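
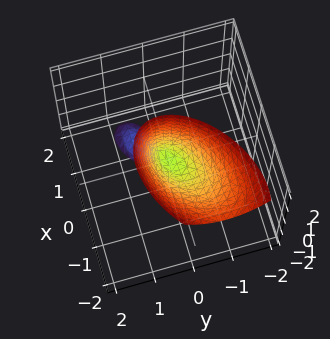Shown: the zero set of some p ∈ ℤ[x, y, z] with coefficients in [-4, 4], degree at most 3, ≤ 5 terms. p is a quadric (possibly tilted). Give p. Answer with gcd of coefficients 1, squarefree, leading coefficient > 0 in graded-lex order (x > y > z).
2*x^2 - 2*x*y + 2*x*z + 3*y^2 - z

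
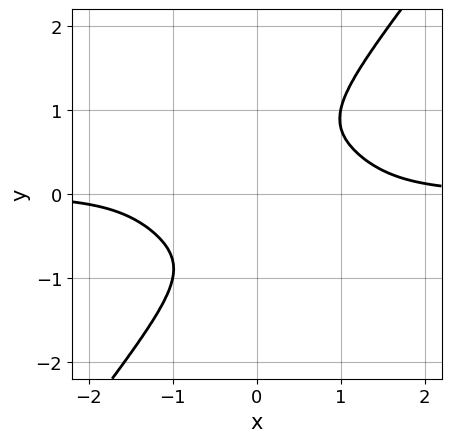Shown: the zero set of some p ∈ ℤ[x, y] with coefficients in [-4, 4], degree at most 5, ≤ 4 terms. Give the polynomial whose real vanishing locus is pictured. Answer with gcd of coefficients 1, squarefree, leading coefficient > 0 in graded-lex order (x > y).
First, the degree is 4 — the shape is more complex than any degree-3 curve.
Then, observable constraints: no y-intercept at any integer in the box; the curve avoids every integer x-axis point in the box.
Finally, assembling these constraints gives the stated polynomial.

x^3*y + 2*x*y^3 - 2*y^4 - 1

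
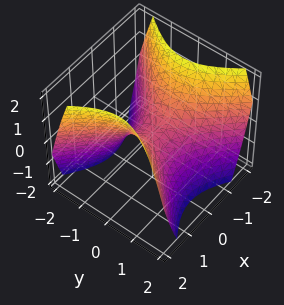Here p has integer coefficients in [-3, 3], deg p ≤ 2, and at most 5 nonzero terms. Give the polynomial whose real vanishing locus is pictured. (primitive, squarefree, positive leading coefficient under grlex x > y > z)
x^2 - y^2 - z

1. deg p = 2.
2. Symmetries: the x ↦ −x reflection is a symmetry, so x appears only in even powers; the y ↦ −y reflection is a symmetry, so y appears only in even powers.
3. Checking where it meets the axes: one z-axis crossing is at z = 0; one y-axis crossing is at y = 0; one x-axis crossing is at x = 0.
4. Assembling these constraints gives the stated polynomial.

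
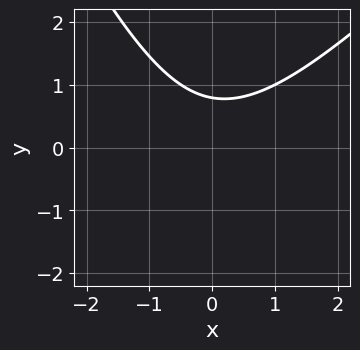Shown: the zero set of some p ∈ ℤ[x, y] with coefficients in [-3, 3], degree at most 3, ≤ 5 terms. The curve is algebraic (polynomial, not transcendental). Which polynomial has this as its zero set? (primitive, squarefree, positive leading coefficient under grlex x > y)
2*x^2 - x*y - y^2 - 3*y + 3

The degree is 2 — a generic line meets the curve in up to 2 points.
Reading off the gridlines: the curve avoids every integer x-axis point in the box.
Matching integer coefficients to the picture gives p.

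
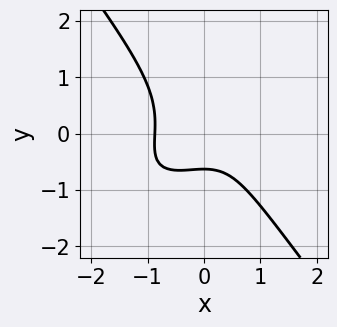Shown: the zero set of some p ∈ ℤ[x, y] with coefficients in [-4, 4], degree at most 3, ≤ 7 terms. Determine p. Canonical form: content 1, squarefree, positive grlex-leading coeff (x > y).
First, the degree is 3 — no degree-2 curve has this shape.
Finally, putting this together gives p.

3*x^3 - 3*x^2*y + 3*y^3 + 2*y + 2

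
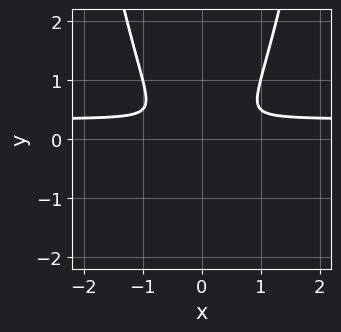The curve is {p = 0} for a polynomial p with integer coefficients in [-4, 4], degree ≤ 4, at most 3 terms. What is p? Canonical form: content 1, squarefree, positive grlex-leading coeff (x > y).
3*x^2*y - x^2 - 2*y^2

1. The degree is 3 — the shape is more complex than any degree-2 curve.
2. Symmetries: mirror symmetry x ↦ −x ⇒ only even powers of x.
3. Solving for integer coefficients yields p as stated.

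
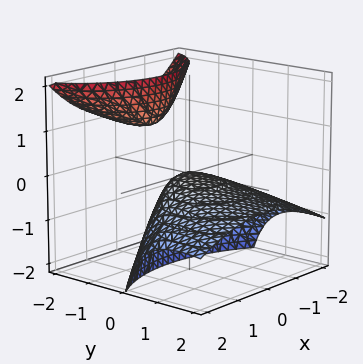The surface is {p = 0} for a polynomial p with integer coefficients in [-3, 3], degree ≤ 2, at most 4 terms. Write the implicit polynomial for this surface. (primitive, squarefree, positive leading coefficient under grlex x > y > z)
First, I count 2 distinct pieces. Treating them together as one polynomial.
Next, the degree is 2 — the shape is more complex than any degree-1 surface.
Then, checking where it meets the axes: it meets the x-axis at x = 0 (among the integer gridlines); it meets the y-axis at y = 0 (among the integer gridlines); it meets the z-axis at z = 0 (among the integer gridlines).
Finally, matching integer coefficients to the picture gives p.

x^2 + y^2 + 3*y*z + 2*z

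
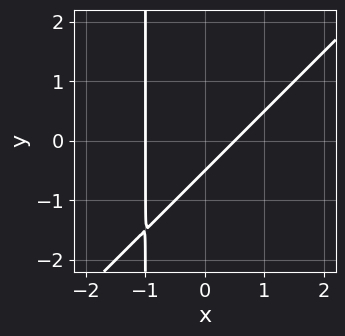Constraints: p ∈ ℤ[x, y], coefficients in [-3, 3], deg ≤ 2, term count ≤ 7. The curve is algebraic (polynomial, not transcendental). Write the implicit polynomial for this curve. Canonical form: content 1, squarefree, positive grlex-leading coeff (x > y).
2*x^2 - 2*x*y + x - 2*y - 1

1. deg p = 2. The shape is more complex than any degree-1 curve.
2. Observable constraints: it meets the x-axis at x = -1 (among the integer gridlines).
3. Putting this together gives p.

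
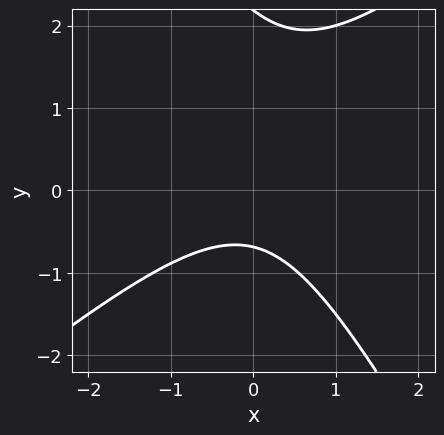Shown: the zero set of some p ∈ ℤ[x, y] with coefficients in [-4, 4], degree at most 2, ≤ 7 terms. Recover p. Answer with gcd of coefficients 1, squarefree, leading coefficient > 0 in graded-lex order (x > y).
deg p = 2. No degree-1 curve has this shape.
From the axis intercepts and sections: it misses every integer gridline on the x-axis.
Fitting integer coefficients to these (and the overall shape) gives p.

3*x^2 - 2*x*y - 2*y^2 + 3*y + 3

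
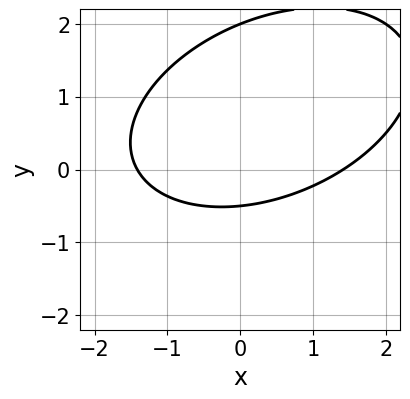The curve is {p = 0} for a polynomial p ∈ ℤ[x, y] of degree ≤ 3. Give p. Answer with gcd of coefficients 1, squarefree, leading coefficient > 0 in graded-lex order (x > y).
x^2 - x*y + 2*y^2 - 3*y - 2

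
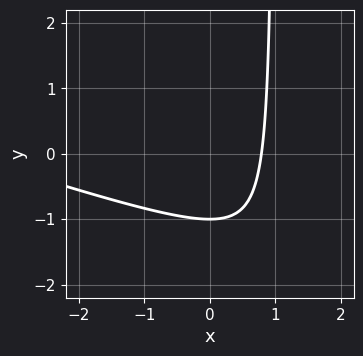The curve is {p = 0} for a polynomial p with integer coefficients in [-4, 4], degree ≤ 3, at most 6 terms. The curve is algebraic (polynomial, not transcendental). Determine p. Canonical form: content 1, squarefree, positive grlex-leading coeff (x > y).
x^2 + 3*x*y + 3*x - 3*y - 3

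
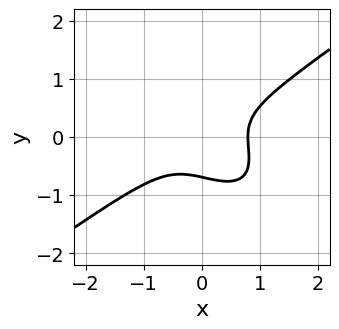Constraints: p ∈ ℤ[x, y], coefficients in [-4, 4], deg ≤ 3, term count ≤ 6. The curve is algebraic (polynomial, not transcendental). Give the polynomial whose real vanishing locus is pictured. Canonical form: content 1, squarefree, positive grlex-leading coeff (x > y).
(a) The degree is 3 — a generic line meets the curve in up to 3 points.
(b) Solving for integer coefficients yields p as stated.

2*x^3 - 2*x*y^2 - 3*y^3 - 1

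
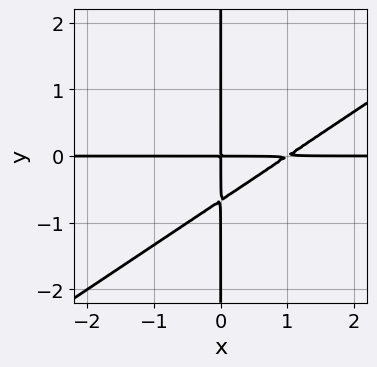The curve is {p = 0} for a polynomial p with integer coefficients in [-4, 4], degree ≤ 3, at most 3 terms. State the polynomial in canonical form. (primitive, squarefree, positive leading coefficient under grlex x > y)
2*x^2*y - 3*x*y^2 - 2*x*y

First, deg p = 3. No degree-2 curve has this shape.
Then, from the axis intercepts and sections: the visible y-axis segment lies entirely on the curve; the visible x-axis segment lies entirely on the curve.
Finally, matching integer coefficients to the picture gives p.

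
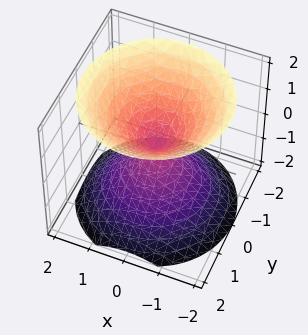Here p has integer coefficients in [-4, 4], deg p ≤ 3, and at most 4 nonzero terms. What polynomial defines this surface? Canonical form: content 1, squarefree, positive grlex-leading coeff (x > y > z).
x^2 + y^2 - z^2

First, the picture has 2 separate pieces. They look like related sheets of one shape, so recover p as a whole.
Then, the degree is 2 — two nappes meeting at a single point; a quadric.
Then, symmetries: the z ↦ −z reflection is a symmetry, so z appears only in even powers; rotational symmetry about the z-axis ⇒ p depends on x, y only through x² + y².
Then, from the axis intercepts and sections: one z-axis crossing is at z = 0; a circular section at z = -1 has radius exactly 1; it meets the x-axis at x = 0 (among the integer gridlines).
Finally, together with the visible shape, these determine p as stated.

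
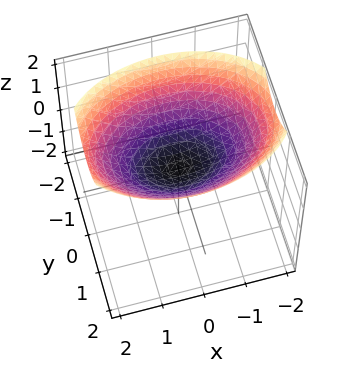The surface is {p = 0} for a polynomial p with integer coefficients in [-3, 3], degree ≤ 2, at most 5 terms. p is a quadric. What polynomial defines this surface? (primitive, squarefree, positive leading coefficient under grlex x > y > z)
x^2 + 2*y^2 - 3*z

(a) The degree is 2 — a paraboloid; a quadric.
(b) Symmetries: mirror symmetry x ↦ −x ⇒ only even powers of x; mirror symmetry y ↦ −y ⇒ only even powers of y.
(c) From the axis intercepts and sections: one z-axis crossing is at z = 0; it crosses the y-axis at the gridline y = 0.
(d) These observations pin down the coefficients.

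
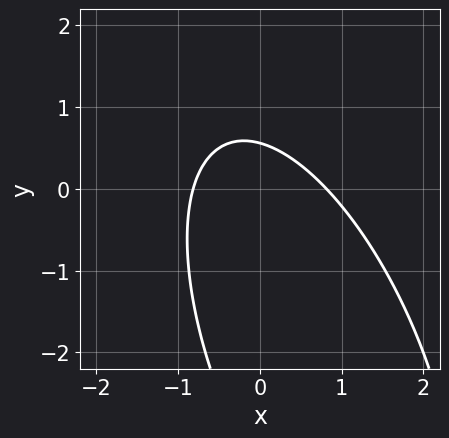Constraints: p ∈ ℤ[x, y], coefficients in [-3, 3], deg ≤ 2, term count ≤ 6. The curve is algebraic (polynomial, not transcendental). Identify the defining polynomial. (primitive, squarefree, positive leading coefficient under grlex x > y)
1. Degree: the shape is more complex than any degree-1 curve, so deg p = 2.
2. Matching integer coefficients to the picture gives p.

3*x^2 + 2*x*y + y^2 + 3*y - 2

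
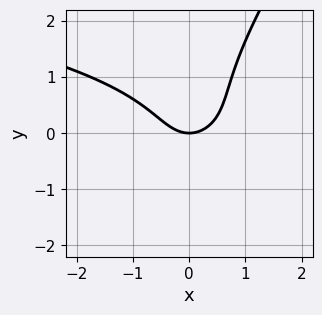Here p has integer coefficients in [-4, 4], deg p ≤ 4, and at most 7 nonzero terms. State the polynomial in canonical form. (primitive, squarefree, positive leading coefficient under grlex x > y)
deg p = 3. The shape is more complex than any degree-2 curve.
Reading off the gridlines: one x-axis crossing is at x = 0; one y-axis crossing is at y = 0.
Putting this together gives p.

3*x*y^2 - 2*y^3 + 3*x^2 + y^2 - 3*y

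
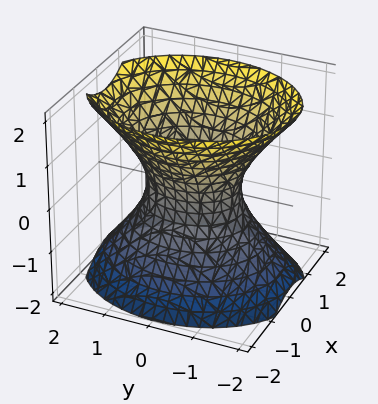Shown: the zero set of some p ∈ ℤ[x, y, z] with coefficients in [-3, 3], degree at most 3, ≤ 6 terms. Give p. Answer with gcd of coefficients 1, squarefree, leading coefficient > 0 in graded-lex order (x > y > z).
Degree: an hourglass — one-sheet hyperboloid; a quadric, so deg p = 2.
Symmetries: the z ↦ −z reflection is a symmetry, so z appears only in even powers; it's symmetric under y → −y, forcing even powers of y; the x ↦ −x reflection is a symmetry, so x appears only in even powers.
Reading off the gridlines: the y-axis gridline crossings are at y ∈ {-1, 1}; it misses every integer gridline on the z-axis.
Together with the visible shape, these determine p as stated.

3*x^2 + 2*y^2 - 2*z^2 - 2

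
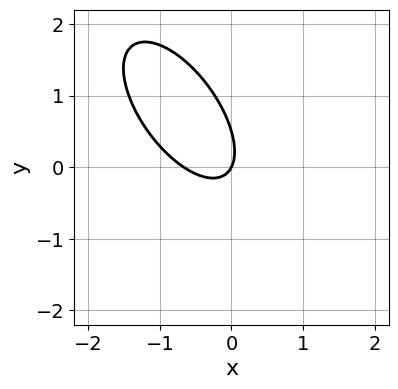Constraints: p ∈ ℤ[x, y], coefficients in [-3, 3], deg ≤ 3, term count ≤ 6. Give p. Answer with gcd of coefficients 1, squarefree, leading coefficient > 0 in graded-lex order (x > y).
3*x^2 + 3*x*y + 2*y^2 + 2*x - y

1. Degree: a generic line meets the curve in up to 2 points, so deg p = 2.
2. Checking where it meets the axes: one y-axis crossing is at y = 0; it crosses the x-axis at the gridline x = 0.
3. Solving for integer coefficients yields p as stated.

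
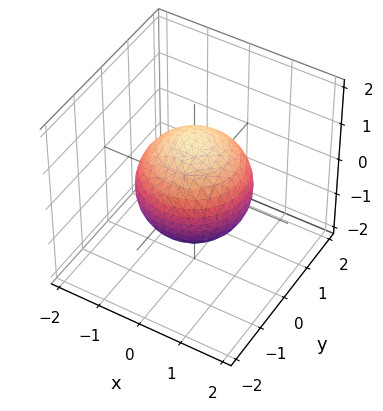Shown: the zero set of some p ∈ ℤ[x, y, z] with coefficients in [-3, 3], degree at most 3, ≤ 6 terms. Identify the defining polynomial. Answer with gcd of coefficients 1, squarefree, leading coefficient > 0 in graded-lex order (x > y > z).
2*x^2 + 2*y^2 + 2*z^2 - 3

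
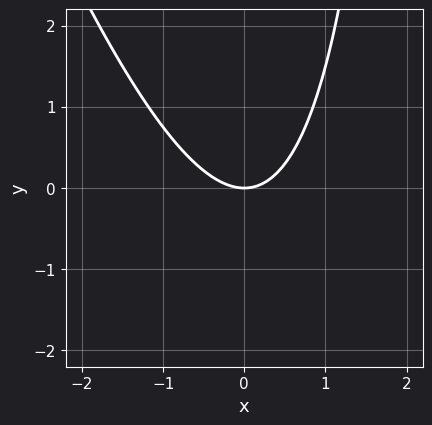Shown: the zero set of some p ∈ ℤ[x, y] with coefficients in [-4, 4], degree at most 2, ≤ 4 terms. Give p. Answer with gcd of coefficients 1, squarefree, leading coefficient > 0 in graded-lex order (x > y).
3*x^2 + x*y - 3*y

deg p = 2. A generic line meets the curve in up to 2 points.
Observable constraints: it meets the y-axis at y = 0 (among the integer gridlines); it meets the x-axis at x = 0 (among the integer gridlines).
These observations pin down the coefficients.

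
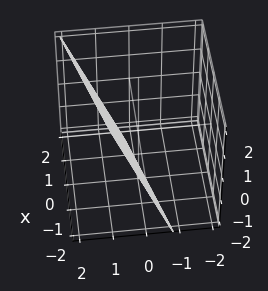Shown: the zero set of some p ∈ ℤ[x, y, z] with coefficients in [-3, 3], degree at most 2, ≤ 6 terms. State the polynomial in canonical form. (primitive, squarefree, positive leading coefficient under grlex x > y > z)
1. Degree: every cross-section is a straight line — this is a plane, so deg p = 1.
2. From the axis intercepts and sections: it meets the x-axis at x = -2 (among the integer gridlines); it meets the z-axis at z = -2 (among the integer gridlines).
3. Putting this together gives p.

x - 3*y + z + 2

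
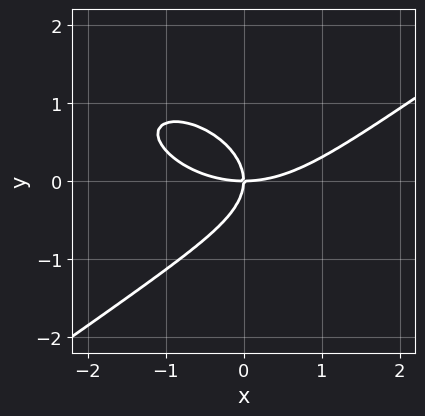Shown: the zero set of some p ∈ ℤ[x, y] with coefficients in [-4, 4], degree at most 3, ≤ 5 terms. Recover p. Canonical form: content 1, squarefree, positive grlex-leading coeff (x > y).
x^3 - 3*y^3 - 3*x*y

1. Degree: no degree-2 curve has this shape, so deg p = 3.
2. From the axis intercepts and sections: it crosses the x-axis at the gridline x = 0; one y-axis crossing is at y = 0.
3. Assembling these constraints gives the stated polynomial.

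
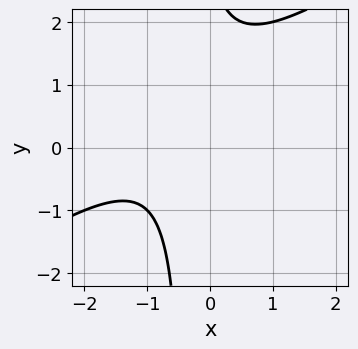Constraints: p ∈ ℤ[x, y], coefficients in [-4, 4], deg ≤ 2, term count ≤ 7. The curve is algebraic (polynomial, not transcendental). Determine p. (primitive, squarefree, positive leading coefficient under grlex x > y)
2*x^2 - 3*x*y + 3*x - y + 3

1. Degree: no degree-1 curve has this shape, so deg p = 2.
2. Reading off the gridlines: it misses every integer gridline on the y-axis; it misses every integer gridline on the x-axis.
3. Assembling these constraints gives the stated polynomial.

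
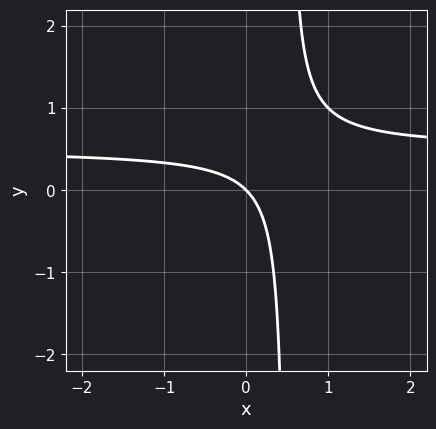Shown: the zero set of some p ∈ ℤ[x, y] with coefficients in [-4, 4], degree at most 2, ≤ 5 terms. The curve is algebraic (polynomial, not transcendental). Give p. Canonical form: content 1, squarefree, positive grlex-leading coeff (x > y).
(a) deg p = 2. The shape is more complex than any degree-1 curve.
(b) Against the integer gridlines: it crosses the x-axis at the gridline x = 0; it crosses the y-axis at the gridline y = 0.
(c) Matching integer coefficients to the picture gives p.

2*x*y - x - y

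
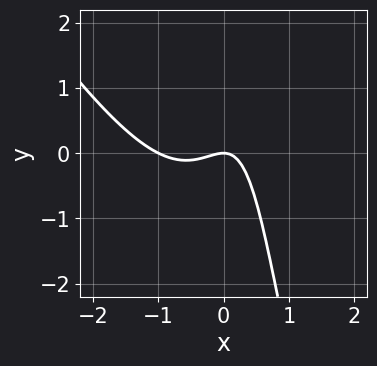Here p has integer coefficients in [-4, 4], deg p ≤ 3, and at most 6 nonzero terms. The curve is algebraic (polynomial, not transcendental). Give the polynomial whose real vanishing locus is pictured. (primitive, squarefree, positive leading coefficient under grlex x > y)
The degree is 3 — the shape is more complex than any degree-2 curve.
From the visible intercepts: it meets the y-axis at y = 0 (among the integer gridlines); among the integer gridlines, it crosses the x-axis at x ∈ {-1, 0}.
Assembling these constraints gives the stated polynomial.

3*x^3 + 2*x^2*y + 3*x^2 - 2*x*y + 2*y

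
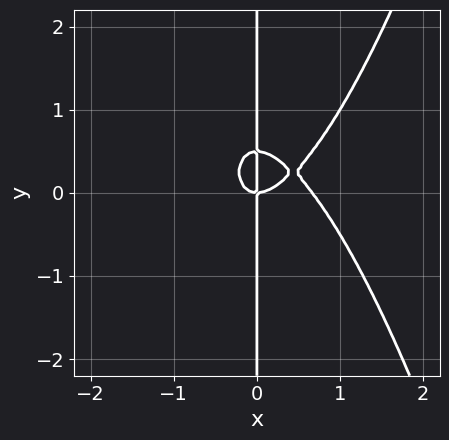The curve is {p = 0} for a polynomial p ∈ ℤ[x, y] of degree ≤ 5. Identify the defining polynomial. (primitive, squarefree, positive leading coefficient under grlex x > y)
deg p = 4. No degree-3 curve has this shape.
Reading off the gridlines: every point of the y-axis in the box is on the curve; it crosses the x-axis at the gridline x = 0.
Putting this together gives p.

3*x^4 - 2*x^3 - 2*x*y^2 + x*y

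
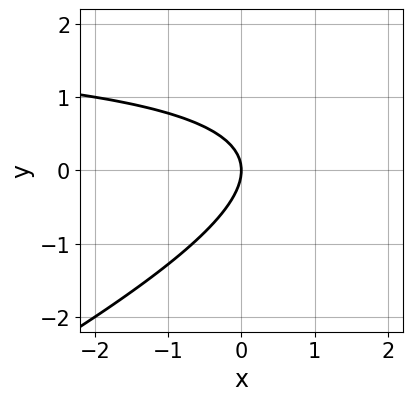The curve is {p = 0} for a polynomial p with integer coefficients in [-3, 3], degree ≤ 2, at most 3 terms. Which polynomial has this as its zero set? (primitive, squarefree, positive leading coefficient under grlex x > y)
x*y - 2*y^2 - 2*x

(a) The degree is 2 — a generic line meets the curve in up to 2 points.
(b) From the axis intercepts and sections: one y-axis crossing is at y = 0; one x-axis crossing is at x = 0.
(c) Fitting integer coefficients to these (and the overall shape) gives p.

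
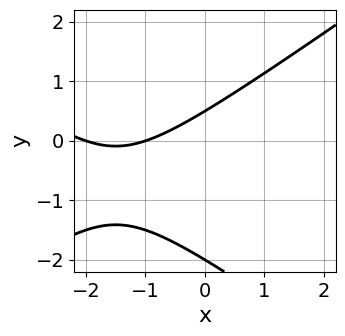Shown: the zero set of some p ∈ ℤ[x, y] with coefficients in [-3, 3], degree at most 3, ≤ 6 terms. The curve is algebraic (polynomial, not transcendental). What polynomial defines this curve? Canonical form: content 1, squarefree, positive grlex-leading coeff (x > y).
(a) Degree: the shape is more complex than any degree-1 curve, so deg p = 2.
(b) Observable constraints: it crosses the y-axis at the gridline y = -2; among the integer gridlines, it crosses the x-axis at x ∈ {-2, -1}.
(c) Assembling these constraints gives the stated polynomial.

x^2 - 2*y^2 + 3*x - 3*y + 2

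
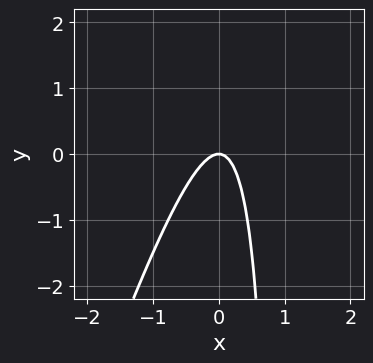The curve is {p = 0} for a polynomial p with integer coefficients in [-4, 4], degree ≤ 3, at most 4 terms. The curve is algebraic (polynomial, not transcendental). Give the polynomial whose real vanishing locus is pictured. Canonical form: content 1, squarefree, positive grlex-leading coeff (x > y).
(a) Degree: no degree-1 curve has this shape, so deg p = 2.
(b) Checking where it meets the axes: it crosses the x-axis at the gridline x = 0; it crosses the y-axis at the gridline y = 0.
(c) Together with the visible shape, these determine p as stated.

3*x^2 - x*y + y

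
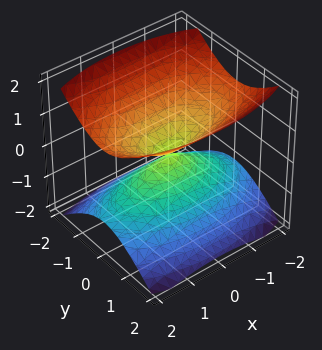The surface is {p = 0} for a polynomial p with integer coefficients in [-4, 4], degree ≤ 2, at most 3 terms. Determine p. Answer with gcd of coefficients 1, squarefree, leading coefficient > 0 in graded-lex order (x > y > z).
I count 2 distinct pieces. They look like related sheets of one shape, so recover p as a whole.
deg p = 2. A double cone through the origin; a quadric.
Symmetries: it's symmetric under z → −z, forcing even powers of z; it's symmetric under y → −y, forcing even powers of y; the x ↦ −x reflection is a symmetry, so x appears only in even powers.
From the axis intercepts and sections: it crosses the y-axis at the gridline y = 0; one z-axis crossing is at z = 0.
Assembling these constraints gives the stated polynomial.

x^2 + 3*y^2 - 3*z^2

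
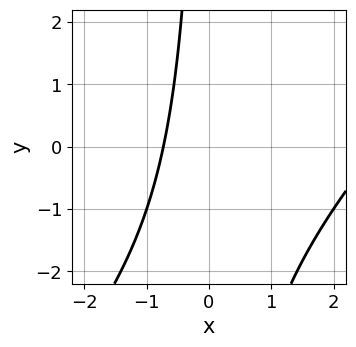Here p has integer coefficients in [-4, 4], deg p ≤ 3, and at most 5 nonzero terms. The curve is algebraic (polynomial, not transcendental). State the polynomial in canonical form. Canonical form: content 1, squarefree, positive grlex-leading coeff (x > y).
x^2 - x*y - 2*x - 2

First, deg p = 2.
Next, against the integer gridlines: no y-intercept at any integer in the box.
Finally, the integer polynomial consistent with all of this is the stated p.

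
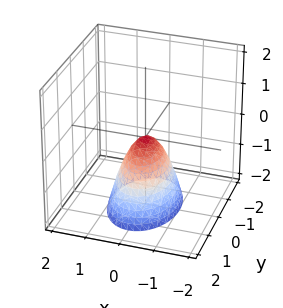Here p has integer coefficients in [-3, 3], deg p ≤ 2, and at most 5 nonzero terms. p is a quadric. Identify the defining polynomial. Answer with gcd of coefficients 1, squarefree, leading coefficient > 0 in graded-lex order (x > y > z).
2*x^2 + y^2 + z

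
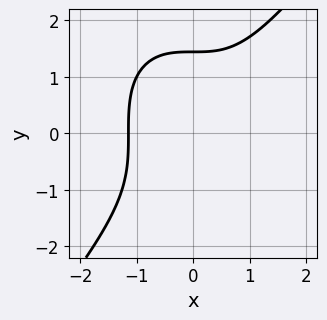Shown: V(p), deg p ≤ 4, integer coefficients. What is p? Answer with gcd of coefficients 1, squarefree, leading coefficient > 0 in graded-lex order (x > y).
The degree is 3 — a generic line meets the curve in up to 3 points.
Putting this together gives p.

2*x^3 - y^3 + 3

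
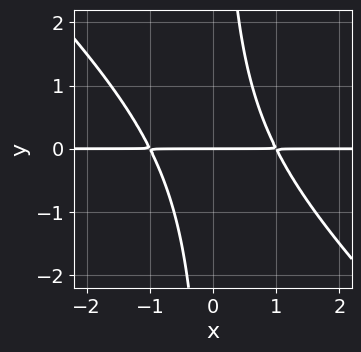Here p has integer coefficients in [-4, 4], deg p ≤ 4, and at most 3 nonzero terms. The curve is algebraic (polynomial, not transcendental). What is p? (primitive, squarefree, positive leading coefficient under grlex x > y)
x^2*y + x*y^2 - y

First, degree: the shape is more complex than any degree-2 curve, so deg p = 3.
Next, observable constraints: the visible x-axis segment lies entirely on the curve; it meets the y-axis at y = 0 (among the integer gridlines).
Finally, assembling these constraints gives the stated polynomial.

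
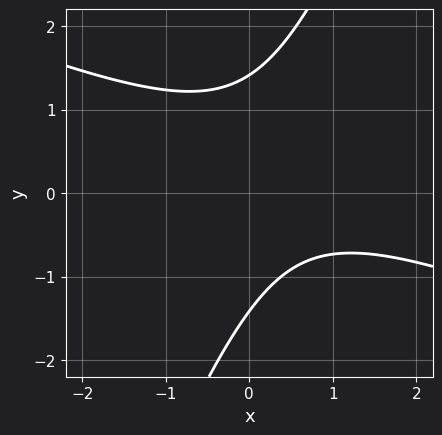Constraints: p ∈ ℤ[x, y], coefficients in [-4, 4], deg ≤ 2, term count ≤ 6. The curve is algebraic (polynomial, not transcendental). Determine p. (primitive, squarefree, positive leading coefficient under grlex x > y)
x^2 + 2*x*y - y^2 - x + 2

1. deg p = 2. A generic line meets the curve in up to 2 points.
2. From the visible intercepts: it misses every integer gridline on the x-axis.
3. Fitting integer coefficients to these (and the overall shape) gives p.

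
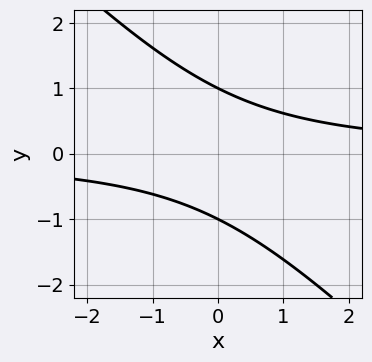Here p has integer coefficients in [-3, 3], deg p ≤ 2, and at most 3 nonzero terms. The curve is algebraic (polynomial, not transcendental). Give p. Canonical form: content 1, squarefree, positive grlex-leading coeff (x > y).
x*y + y^2 - 1

(a) Degree: the shape is more complex than any degree-1 curve, so deg p = 2.
(b) Observable constraints: the curve avoids every integer x-axis point in the box; the y-axis gridline crossings are at y ∈ {-1, 1}.
(c) These observations pin down the coefficients.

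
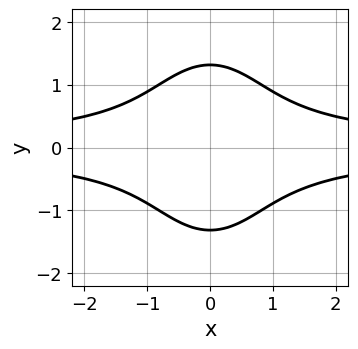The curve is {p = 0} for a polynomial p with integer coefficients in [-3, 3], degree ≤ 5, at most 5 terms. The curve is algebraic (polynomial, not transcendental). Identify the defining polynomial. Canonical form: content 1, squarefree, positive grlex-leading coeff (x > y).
3*x^2*y^2 + y^4 - 3

First, deg p = 4.
Then, symmetries: the x ↦ −x reflection is a symmetry, so x appears only in even powers; mirror symmetry y ↦ −y ⇒ only even powers of y.
Next, observable constraints: it misses every integer gridline on the x-axis.
Finally, the integer polynomial consistent with all of this is the stated p.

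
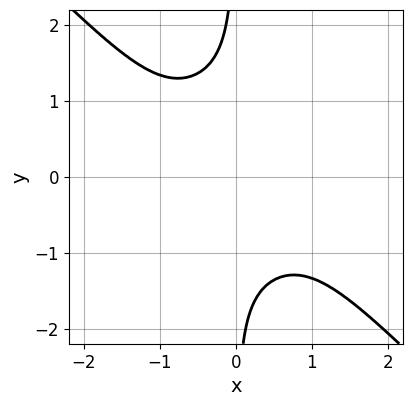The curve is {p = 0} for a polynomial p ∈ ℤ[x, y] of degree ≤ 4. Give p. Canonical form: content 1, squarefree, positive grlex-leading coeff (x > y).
1. Degree: a generic line meets the curve in up to 4 points, so deg p = 4.
2. Reading off the gridlines: the curve avoids every integer y-axis point in the box; no x-intercept at any integer in the box.
3. Solving for integer coefficients yields p as stated.

x^4 + x^2*y^2 + 2*x*y^3 + 2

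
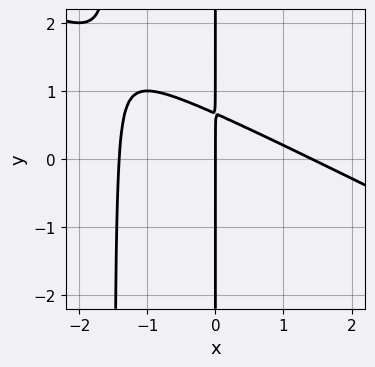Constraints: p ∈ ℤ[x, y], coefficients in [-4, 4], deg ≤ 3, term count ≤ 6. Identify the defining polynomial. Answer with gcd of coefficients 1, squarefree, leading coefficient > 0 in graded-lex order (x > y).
Degree: the shape is more complex than any degree-2 curve, so deg p = 3.
Reading off the gridlines: one x-axis crossing is at x = 0; the visible y-axis segment lies entirely on the curve.
Fitting integer coefficients to these (and the overall shape) gives p.

x^3 + 2*x^2*y + 3*x*y - 2*x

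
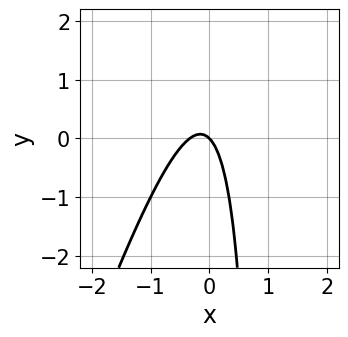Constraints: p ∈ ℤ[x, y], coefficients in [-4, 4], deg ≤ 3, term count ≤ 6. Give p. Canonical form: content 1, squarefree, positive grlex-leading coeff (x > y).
3*x^2 - x*y + x + y

First, degree: the shape is more complex than any degree-1 curve, so deg p = 2.
Next, reading off the gridlines: it meets the x-axis at x = 0 (among the integer gridlines); it meets the y-axis at y = 0 (among the integer gridlines).
Finally, fitting integer coefficients to these (and the overall shape) gives p.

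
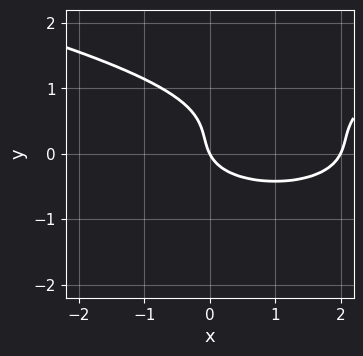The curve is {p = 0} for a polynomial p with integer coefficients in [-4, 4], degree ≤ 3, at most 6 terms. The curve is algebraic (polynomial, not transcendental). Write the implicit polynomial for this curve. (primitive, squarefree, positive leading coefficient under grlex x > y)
First, deg p = 3. A generic line meets the curve in up to 3 points.
Then, reading off the gridlines: among the integer gridlines, it crosses the x-axis at x ∈ {0, 2}; one y-axis crossing is at y = 0.
Finally, assembling these constraints gives the stated polynomial.

3*y^3 - x^2 - 2*y^2 + 2*x + y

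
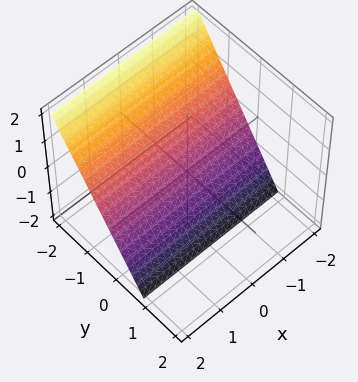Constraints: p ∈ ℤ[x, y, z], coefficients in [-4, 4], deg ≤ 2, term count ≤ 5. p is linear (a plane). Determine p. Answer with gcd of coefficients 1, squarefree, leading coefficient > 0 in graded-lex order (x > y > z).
First, degree: the surface is flat (a plane), so deg p = 1.
Next, checking where it meets the axes: no x-intercept at any integer in the box; one z-axis crossing is at z = -1.
Finally, putting this together gives p.

3*y + 2*z + 2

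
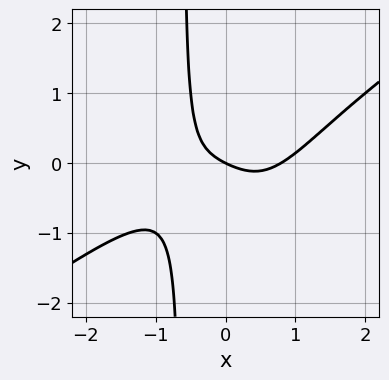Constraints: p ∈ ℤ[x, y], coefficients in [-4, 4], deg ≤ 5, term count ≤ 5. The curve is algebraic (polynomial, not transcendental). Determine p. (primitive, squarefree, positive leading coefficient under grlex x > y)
The degree is 4 — the shape is more complex than any degree-3 curve.
Reading off the gridlines: it meets the x-axis at x = 0 (among the integer gridlines); it meets the y-axis at y = 0 (among the integer gridlines).
Assembling these constraints gives the stated polynomial.

2*x^4 - 3*x^3*y - 2*x*y - x - 2*y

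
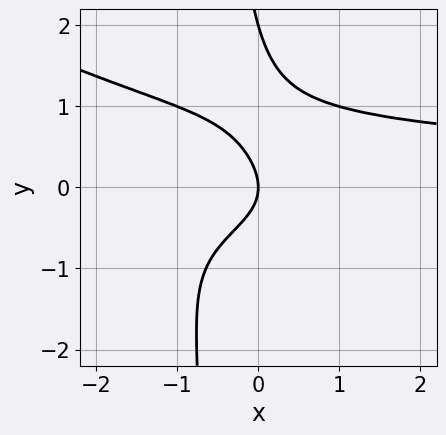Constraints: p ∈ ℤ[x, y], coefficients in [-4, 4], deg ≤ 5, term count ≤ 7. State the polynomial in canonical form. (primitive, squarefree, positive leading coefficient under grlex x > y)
x^2*y^2 + 2*x*y^3 + y^3 - 2*y^2 - 2*x

The degree is 4 — no degree-3 curve has this shape.
From the visible intercepts: it meets the x-axis at x = 0 (among the integer gridlines); the y-axis gridline crossings are at y ∈ {0, 2}.
Together with the visible shape, these determine p as stated.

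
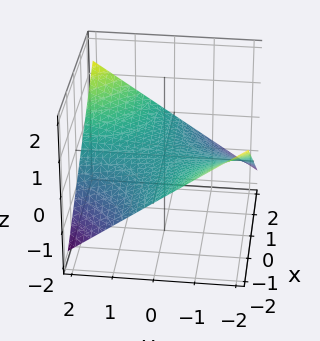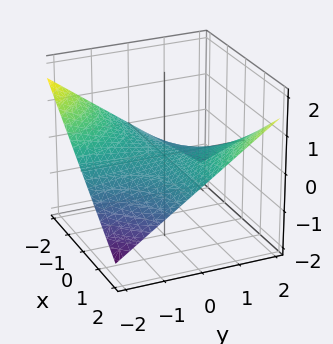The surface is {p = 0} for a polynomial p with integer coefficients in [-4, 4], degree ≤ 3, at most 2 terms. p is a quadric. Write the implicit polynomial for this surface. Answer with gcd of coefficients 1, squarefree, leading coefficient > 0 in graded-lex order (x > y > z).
x*y - 3*z

First, deg p = 2.
Then, checking where it meets the axes: the visible y-axis segment lies entirely on the surface; every point of the x-axis in the box is on the surface.
Finally, assembling these constraints gives the stated polynomial.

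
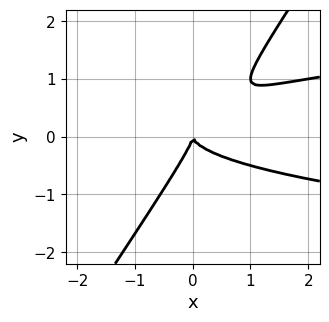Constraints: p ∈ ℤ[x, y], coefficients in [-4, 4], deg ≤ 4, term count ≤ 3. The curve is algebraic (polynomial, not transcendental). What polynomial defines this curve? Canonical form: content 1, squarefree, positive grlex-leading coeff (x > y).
3*x*y^2 - 2*y^3 - x^2

First, the degree is 3 — a generic line meets the curve in up to 3 points.
Then, observable constraints: it meets the x-axis at x = 0 (among the integer gridlines); one y-axis crossing is at y = 0.
Finally, together with the visible shape, these determine p as stated.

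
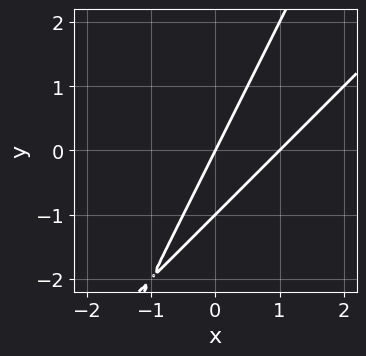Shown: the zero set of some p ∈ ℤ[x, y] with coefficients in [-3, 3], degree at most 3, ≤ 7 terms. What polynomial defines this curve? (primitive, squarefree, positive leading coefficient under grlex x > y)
(a) The degree is 2 — no degree-1 curve has this shape.
(b) Reading off the gridlines: the x-axis gridline crossings are at x ∈ {0, 1}; among the integer gridlines, it crosses the y-axis at y ∈ {-1, 0}.
(c) Fitting integer coefficients to these (and the overall shape) gives p.

2*x^2 - 3*x*y + y^2 - 2*x + y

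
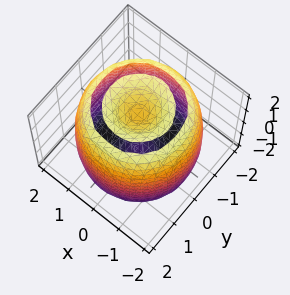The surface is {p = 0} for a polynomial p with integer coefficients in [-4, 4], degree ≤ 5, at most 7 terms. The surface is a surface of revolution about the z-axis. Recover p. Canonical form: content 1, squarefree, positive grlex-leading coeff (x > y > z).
1. The picture has 2 separate pieces. They look like related sheets of one shape, so recover p as a whole.
2. Degree: no degree-3 surface has this shape, so deg p = 4.
3. Symmetry: every cross-section ⟂ z is a circle, so x, y appear only via x² + y².
4. Observable constraints: a circular section at z = 1 has radius between 1 and 2.
5. Putting this together gives p.

x^4 + 2*x^2*y^2 + y^4 - 3*x^2 - 3*y^2 + z^2 - 2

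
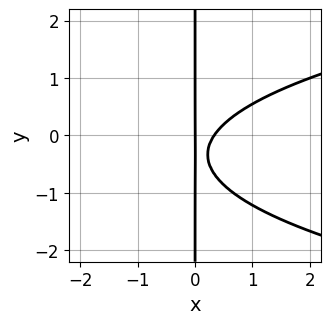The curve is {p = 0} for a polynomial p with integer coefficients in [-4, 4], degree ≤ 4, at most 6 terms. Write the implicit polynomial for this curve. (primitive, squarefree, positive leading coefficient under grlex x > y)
3*x*y^2 - 3*x^2 + 2*x*y + x

deg p = 3.
Checking where it meets the axes: the visible y-axis segment lies entirely on the curve; one x-axis crossing is at x = 0.
These observations pin down the coefficients.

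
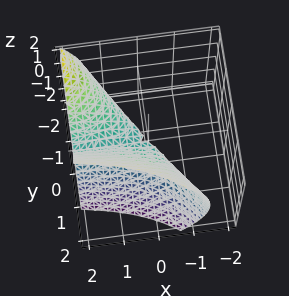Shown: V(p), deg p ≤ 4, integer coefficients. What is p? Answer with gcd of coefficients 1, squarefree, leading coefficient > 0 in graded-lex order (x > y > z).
First, the degree is 3 — a generic line meets the surface in up to 3 points.
Next, against the integer gridlines: it crosses the y-axis at the gridline y = 0; one z-axis crossing is at z = 0.
Finally, together with the visible shape, these determine p as stated.

3*x*y^2 + 2*y^3 - 2*z^2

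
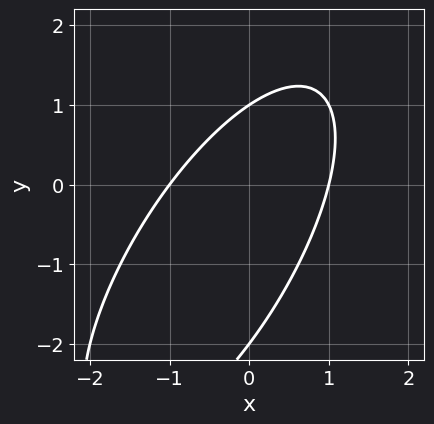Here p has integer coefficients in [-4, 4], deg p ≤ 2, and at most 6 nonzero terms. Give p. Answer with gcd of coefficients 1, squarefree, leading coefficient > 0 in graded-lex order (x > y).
First, degree: the shape is more complex than any degree-1 curve, so deg p = 2.
Then, observable constraints: the x-axis gridline crossings are at x ∈ {-1, 1}; the y-axis gridline crossings are at y ∈ {-2, 1}.
Finally, solving for integer coefficients yields p as stated.

2*x^2 - 2*x*y + y^2 + y - 2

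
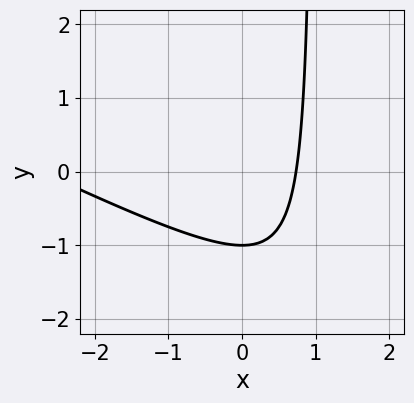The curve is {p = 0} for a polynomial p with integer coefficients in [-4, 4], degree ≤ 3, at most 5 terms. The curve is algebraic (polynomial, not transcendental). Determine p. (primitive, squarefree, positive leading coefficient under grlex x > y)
x^2 + 2*x*y + 2*x - 2*y - 2

(a) Degree: no degree-1 curve has this shape, so deg p = 2.
(b) From the axis intercepts and sections: it meets the y-axis at y = -1 (among the integer gridlines).
(c) Putting this together gives p.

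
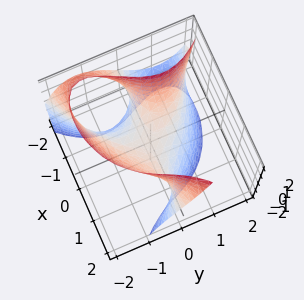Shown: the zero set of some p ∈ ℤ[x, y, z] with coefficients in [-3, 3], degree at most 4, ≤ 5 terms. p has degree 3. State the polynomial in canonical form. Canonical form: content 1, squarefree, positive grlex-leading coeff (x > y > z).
x^2*z - y^3 - 2*x*y - 2*z

First, deg p = 3. The shape is more complex than any degree-2 surface.
Next, checking where it meets the axes: every point of the x-axis in the box is on the surface; it crosses the z-axis at the gridline z = 0.
Finally, matching integer coefficients to the picture gives p.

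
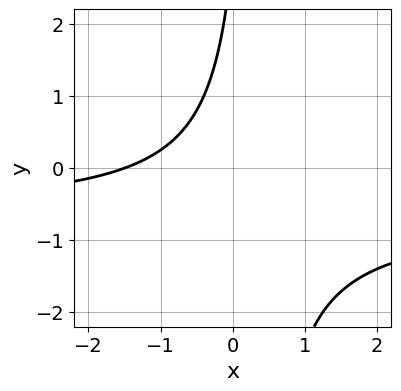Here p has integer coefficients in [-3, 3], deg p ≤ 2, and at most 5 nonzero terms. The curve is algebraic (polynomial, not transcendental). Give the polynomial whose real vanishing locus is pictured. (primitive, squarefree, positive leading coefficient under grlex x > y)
First, the degree is 2 — no degree-1 curve has this shape.
Next, from the axis intercepts and sections: the curve avoids every integer y-axis point in the box.
Finally, matching integer coefficients to the picture gives p.

3*x*y + 2*x - y + 3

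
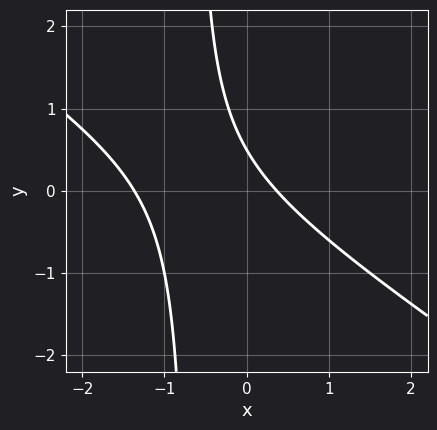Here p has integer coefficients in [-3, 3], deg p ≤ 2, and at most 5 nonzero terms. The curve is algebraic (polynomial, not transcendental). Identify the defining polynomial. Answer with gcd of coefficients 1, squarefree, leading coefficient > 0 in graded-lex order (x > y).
(a) deg p = 2.
(b) Matching integer coefficients to the picture gives p.

2*x^2 + 3*x*y + 2*x + 2*y - 1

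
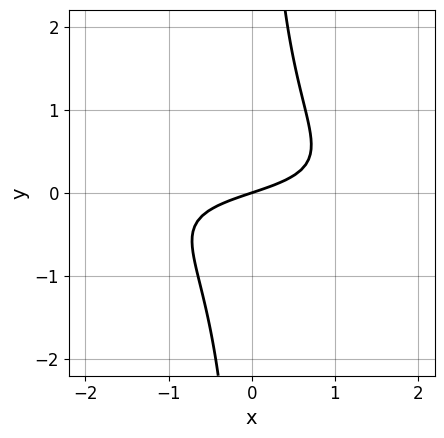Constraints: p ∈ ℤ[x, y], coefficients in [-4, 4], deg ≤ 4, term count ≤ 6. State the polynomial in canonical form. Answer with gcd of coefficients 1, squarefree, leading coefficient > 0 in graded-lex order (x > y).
x^2*y + 3*x*y^2 + x - 3*y

The degree is 3 — a generic line meets the curve in up to 3 points.
Against the integer gridlines: it crosses the y-axis at the gridline y = 0; one x-axis crossing is at x = 0.
Putting this together gives p.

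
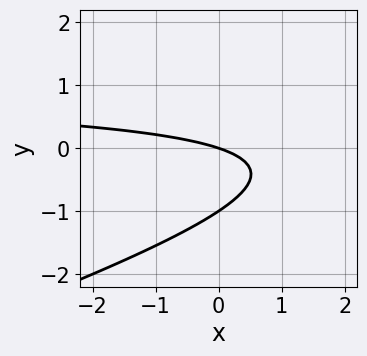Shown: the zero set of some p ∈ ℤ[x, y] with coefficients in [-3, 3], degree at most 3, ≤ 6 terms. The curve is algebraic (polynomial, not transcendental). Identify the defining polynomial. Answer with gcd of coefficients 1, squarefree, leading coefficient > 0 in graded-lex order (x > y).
x*y - 3*y^2 - x - 3*y

First, degree: a generic line meets the curve in up to 2 points, so deg p = 2.
Then, from the visible intercepts: it meets the x-axis at x = 0 (among the integer gridlines); among the integer gridlines, it crosses the y-axis at y ∈ {-1, 0}.
Finally, fitting integer coefficients to these (and the overall shape) gives p.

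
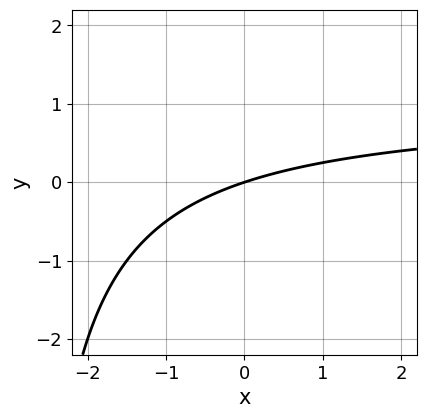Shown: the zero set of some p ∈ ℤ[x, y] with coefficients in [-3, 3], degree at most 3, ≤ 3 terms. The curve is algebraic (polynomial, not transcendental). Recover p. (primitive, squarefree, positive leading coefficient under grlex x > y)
First, degree: a generic line meets the curve in up to 2 points, so deg p = 2.
Next, against the integer gridlines: one x-axis crossing is at x = 0; it meets the y-axis at y = 0 (among the integer gridlines).
Finally, the integer polynomial consistent with all of this is the stated p.

x*y - x + 3*y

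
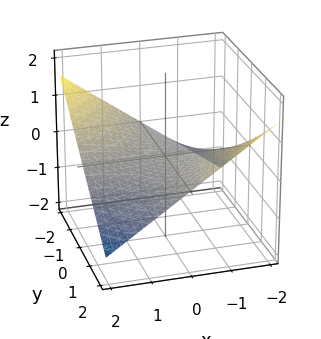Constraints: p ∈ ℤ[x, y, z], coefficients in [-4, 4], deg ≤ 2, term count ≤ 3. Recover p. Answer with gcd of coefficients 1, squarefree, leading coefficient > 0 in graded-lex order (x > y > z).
First, deg p = 2.
Next, reading off the gridlines: one z-axis crossing is at z = 0; every point of the x-axis in the box is on the surface.
Finally, solving for integer coefficients yields p as stated.

x*y + 3*z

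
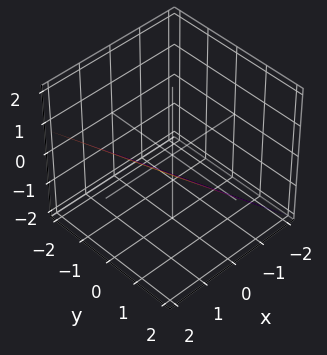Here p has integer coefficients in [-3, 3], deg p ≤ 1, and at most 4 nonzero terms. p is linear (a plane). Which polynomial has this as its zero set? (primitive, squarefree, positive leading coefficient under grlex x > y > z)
3*x + y - 3*z - 2

(a) Degree: the surface is flat (a plane), so deg p = 1.
(b) From the visible intercepts: it meets the y-axis at y = 2 (among the integer gridlines).
(c) Putting this together gives p.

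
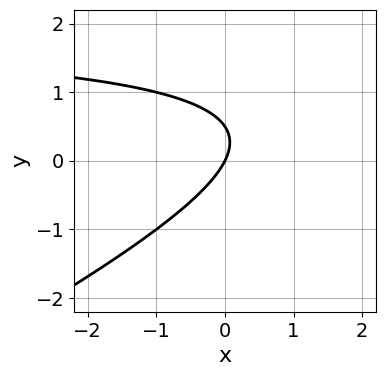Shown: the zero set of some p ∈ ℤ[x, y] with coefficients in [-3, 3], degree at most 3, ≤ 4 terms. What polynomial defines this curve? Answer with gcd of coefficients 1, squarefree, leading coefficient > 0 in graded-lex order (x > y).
x*y - 2*y^2 - 2*x + y

First, deg p = 2. A generic line meets the curve in up to 2 points.
Then, observable constraints: it crosses the x-axis at the gridline x = 0; one y-axis crossing is at y = 0.
Finally, the integer polynomial consistent with all of this is the stated p.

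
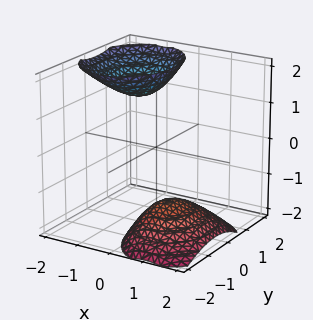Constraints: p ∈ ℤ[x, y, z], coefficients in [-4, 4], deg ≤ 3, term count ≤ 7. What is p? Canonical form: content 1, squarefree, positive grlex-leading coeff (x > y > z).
3*x^2 + 3*x*z + 2*y^2 - y*z - z^2 + 3

First, the picture has 2 separate pieces. They look like related sheets of one shape, so recover p as a whole.
Next, degree: no degree-1 surface has this shape, so deg p = 2.
Then, reading off the gridlines: no y-intercept at any integer in the box; the surface avoids every integer x-axis point in the box.
Finally, matching integer coefficients to the picture gives p.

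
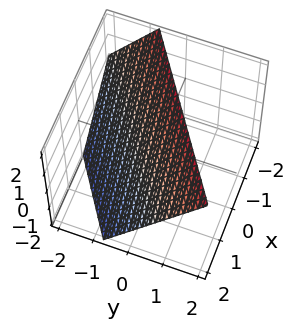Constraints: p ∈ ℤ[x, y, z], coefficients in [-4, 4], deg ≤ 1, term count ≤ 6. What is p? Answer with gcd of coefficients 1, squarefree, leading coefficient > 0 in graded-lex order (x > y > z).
2*x - 3*y + 2*z - 2

First, the degree is 1 — every cross-section is a straight line — this is a plane.
Then, from the axis intercepts and sections: one z-axis crossing is at z = 1; it meets the x-axis at x = 1 (among the integer gridlines).
Finally, putting this together gives p.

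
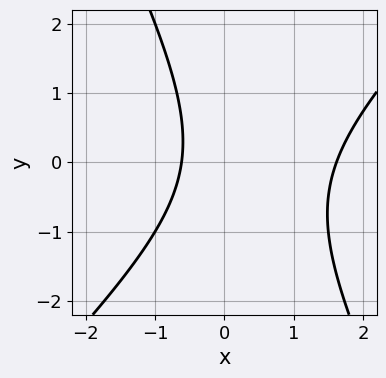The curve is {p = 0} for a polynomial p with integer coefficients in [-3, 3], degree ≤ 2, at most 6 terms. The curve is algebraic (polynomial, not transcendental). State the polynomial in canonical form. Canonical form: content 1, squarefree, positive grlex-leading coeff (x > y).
(a) Degree: the shape is more complex than any degree-1 curve, so deg p = 2.
(b) Observable constraints: no y-intercept at any integer in the box.
(c) Matching integer coefficients to the picture gives p.

2*x^2 - x*y - y^2 - 2*x - 2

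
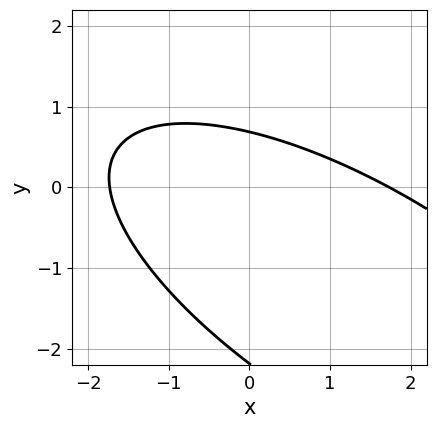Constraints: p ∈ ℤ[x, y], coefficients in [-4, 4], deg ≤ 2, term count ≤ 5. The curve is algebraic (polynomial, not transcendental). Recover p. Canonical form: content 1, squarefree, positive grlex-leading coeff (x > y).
x^2 + 2*x*y + 2*y^2 + 3*y - 3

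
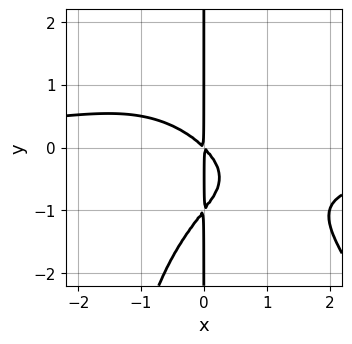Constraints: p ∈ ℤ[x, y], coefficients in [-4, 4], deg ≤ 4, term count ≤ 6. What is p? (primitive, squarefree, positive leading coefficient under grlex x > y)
(a) Degree: a generic line meets the curve in up to 4 points, so deg p = 4.
(b) Observable constraints: every point of the y-axis in the box is on the curve.
(c) Putting this together gives p.

2*x^3*y + x^2*y^2 + 3*x*y^2 + 3*x^2 + 3*x*y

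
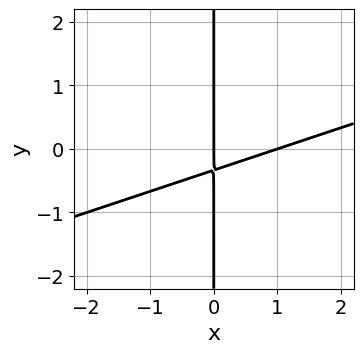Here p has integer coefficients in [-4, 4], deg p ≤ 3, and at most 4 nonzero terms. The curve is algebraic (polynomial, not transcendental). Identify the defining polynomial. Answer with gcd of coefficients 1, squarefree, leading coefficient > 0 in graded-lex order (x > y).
x^2 - 3*x*y - x

First, the degree is 2 — a generic line meets the curve in up to 2 points.
Next, reading off the gridlines: among the integer gridlines, it crosses the x-axis at x ∈ {0, 1}; every point of the y-axis in the box is on the curve.
Finally, assembling these constraints gives the stated polynomial.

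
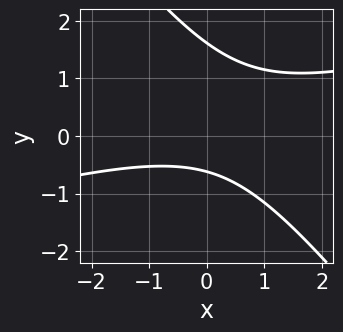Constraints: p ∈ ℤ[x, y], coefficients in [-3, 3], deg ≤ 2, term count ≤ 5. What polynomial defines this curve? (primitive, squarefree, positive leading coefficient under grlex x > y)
The degree is 2 — a generic line meets the curve in up to 2 points.
From the axis intercepts and sections: the curve avoids every integer x-axis point in the box.
Fitting integer coefficients to these (and the overall shape) gives p.

x^2 - 3*x*y - 3*y^2 + 3*y + 3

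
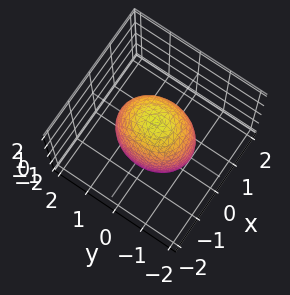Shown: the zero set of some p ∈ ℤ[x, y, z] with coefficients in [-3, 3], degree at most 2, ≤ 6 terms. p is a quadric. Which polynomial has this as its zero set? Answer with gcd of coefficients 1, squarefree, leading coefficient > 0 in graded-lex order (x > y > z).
3*x^2 + 2*y^2 + z^2 - 3

1. The degree is 2 — bounded and convex; a quadric.
2. Symmetries: the z ↦ −z reflection is a symmetry, so z appears only in even powers; mirror symmetry x ↦ −x ⇒ only even powers of x; the y ↦ −y reflection is a symmetry, so y appears only in even powers.
3. Observable constraints: the x-axis gridline crossings are at x ∈ {-1, 1}.
4. Fitting integer coefficients to these (and the overall shape) gives p.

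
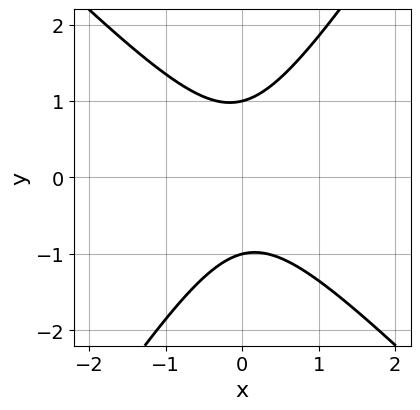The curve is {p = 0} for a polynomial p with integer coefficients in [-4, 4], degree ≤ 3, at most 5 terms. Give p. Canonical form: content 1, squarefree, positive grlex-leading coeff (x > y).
3*x^2 + x*y - 2*y^2 + 2

1. deg p = 2. The shape is more complex than any degree-1 curve.
2. Against the integer gridlines: the y-axis gridline crossings are at y ∈ {-1, 1}; it misses every integer gridline on the x-axis.
3. Fitting integer coefficients to these (and the overall shape) gives p.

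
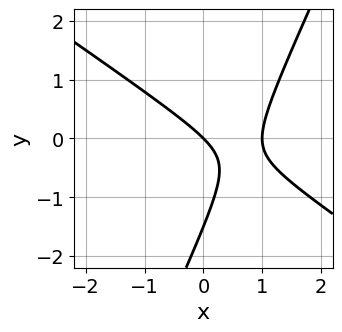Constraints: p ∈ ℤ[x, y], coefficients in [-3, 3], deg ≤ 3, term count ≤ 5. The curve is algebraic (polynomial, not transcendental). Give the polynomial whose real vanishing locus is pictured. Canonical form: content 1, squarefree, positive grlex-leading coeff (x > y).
3*x^2 + 3*x*y - 2*y^2 - 3*x - 3*y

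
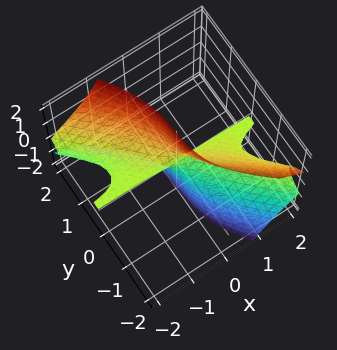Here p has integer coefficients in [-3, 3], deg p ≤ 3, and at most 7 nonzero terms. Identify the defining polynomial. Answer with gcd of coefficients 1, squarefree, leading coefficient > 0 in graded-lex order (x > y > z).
2*x*y^2 + x*y*z + 3*x*z^2 + 2*y^3 + y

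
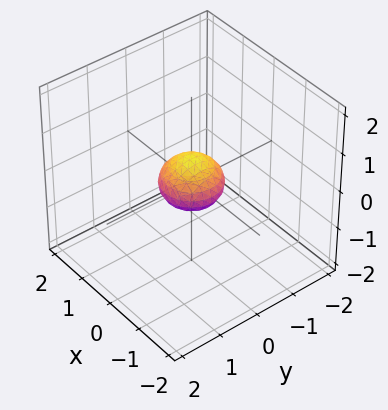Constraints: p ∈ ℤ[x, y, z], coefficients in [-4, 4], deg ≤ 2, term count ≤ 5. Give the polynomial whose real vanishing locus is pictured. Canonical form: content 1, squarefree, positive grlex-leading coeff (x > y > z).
First, degree: a generic line meets the surface in up to 2 points, so deg p = 2.
Next, symmetries: every cross-section ⟂ z is a circle, so x, y appear only via x² + y².
Then, against the integer gridlines: a circular section at z = 0 has radius between 0 and 1.
Finally, matching integer coefficients to the picture gives p.

2*x^2 + 2*y^2 + 3*z^2 - 1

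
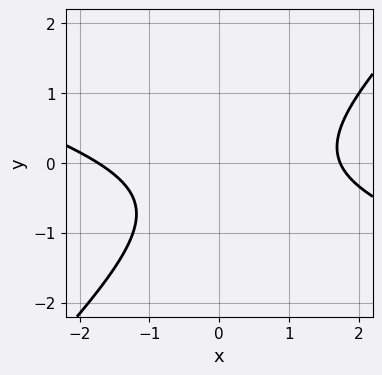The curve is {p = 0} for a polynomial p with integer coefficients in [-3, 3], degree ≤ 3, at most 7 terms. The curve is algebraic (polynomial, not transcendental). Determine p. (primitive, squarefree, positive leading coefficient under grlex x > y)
x^2 + 2*x*y - 3*y^2 - 2*y - 3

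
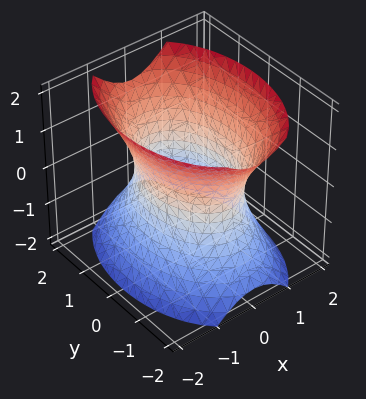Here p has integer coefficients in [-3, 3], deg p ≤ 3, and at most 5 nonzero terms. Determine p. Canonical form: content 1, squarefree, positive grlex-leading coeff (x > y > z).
(a) Degree: an hourglass — one-sheet hyperboloid; a quadric, so deg p = 2.
(b) Symmetries: it's symmetric under z → −z, forcing even powers of z; it's symmetric under y → −y, forcing even powers of y; it's symmetric under x → −x, forcing even powers of x.
(c) Against the integer gridlines: it misses every integer gridline on the z-axis; among the integer gridlines, it crosses the x-axis at x ∈ {-1, 1}.
(d) These observations pin down the coefficients.

2*x^2 + y^2 - z^2 - 2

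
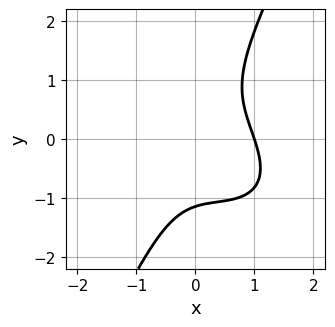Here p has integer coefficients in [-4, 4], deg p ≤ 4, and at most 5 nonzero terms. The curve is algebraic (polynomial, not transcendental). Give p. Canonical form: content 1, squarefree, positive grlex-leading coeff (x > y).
3*x^3 + 3*x^2*y + 2*x*y^2 - 2*y^3 - 3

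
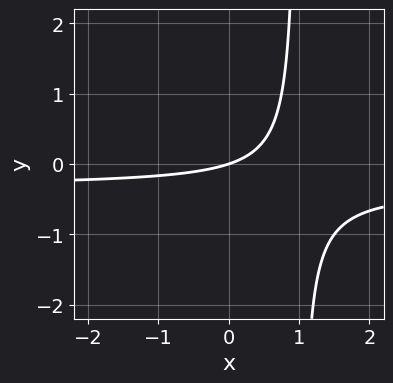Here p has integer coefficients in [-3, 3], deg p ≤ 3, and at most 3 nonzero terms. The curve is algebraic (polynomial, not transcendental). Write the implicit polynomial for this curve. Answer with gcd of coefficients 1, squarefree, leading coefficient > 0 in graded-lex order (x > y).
First, the degree is 2 — a generic line meets the curve in up to 2 points.
Next, against the integer gridlines: it crosses the x-axis at the gridline x = 0; it crosses the y-axis at the gridline y = 0.
Finally, these observations pin down the coefficients.

3*x*y + x - 3*y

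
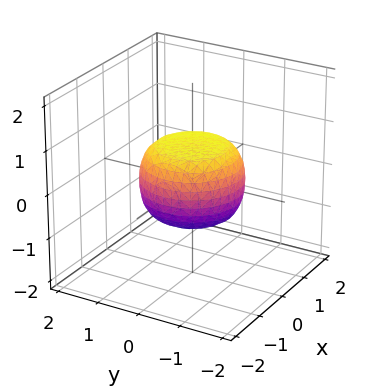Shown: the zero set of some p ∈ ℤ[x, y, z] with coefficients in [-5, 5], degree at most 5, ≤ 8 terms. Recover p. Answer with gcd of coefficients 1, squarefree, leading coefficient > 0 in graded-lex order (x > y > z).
2*x^4 + 4*x^2*y^2 + 2*y^4 - x^2 - y^2 + 3*z^2 - 2

The degree is 4 — no degree-3 surface has this shape.
By symmetry, the z-axis is an axis of rotation, so x and y enter only as x² + y².
Reading off the gridlines: a circular section at z = 0 has radius between 1 and 2.
Putting this together gives p.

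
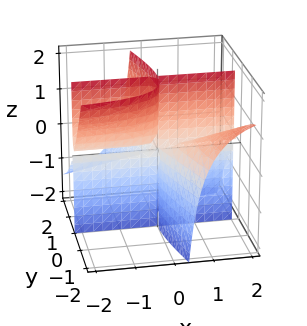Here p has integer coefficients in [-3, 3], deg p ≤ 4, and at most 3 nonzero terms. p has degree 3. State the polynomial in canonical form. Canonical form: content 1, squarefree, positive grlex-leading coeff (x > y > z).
First, I count 2 distinct pieces. They look like related sheets of one shape, so recover p as a whole.
Then, deg p = 3. The shape is more complex than any degree-2 surface.
Next, reading off the gridlines: every point of the x-axis in the box is on the surface; it meets the y-axis at y = 0 (among the integer gridlines); the visible z-axis segment lies entirely on the surface.
Finally, solving for integer coefficients yields p as stated.

3*x*y^2 + 3*x*y*z + y^3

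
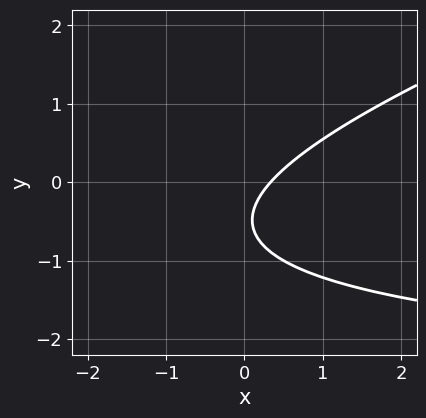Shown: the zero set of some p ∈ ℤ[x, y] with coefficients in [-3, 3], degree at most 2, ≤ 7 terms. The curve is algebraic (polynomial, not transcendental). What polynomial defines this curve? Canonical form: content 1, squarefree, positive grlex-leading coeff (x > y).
deg p = 2. No degree-1 curve has this shape.
Reading off the gridlines: the curve avoids every integer y-axis point in the box.
Assembling these constraints gives the stated polynomial.

x*y - 3*y^2 + 3*x - 3*y - 1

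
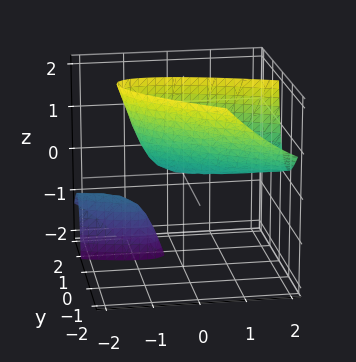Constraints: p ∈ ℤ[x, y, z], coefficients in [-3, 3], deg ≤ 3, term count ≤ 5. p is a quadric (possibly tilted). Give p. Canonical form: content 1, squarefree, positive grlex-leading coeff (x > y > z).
(a) The picture has 2 separate pieces.
(b) deg p = 2.
(c) From the axis intercepts and sections: it meets the z-axis at z = 0 (among the integer gridlines); it crosses the x-axis at the gridline x = 0.
(d) The integer polynomial consistent with all of this is the stated p.

x^2 + 3*x*y + 3*y^2 + 2*y*z - z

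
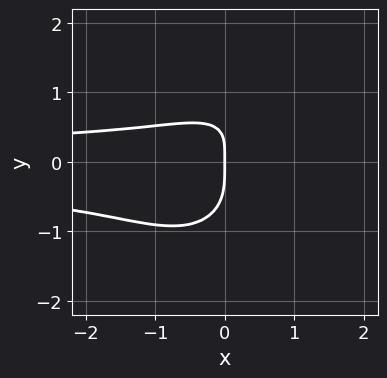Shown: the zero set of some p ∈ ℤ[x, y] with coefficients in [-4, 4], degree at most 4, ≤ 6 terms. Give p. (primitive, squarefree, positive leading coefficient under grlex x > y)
First, degree: the shape is more complex than any degree-3 curve, so deg p = 4.
Next, against the integer gridlines: it crosses the y-axis at the gridline y = 0; it crosses the x-axis at the gridline x = 0.
Finally, matching integer coefficients to the picture gives p.

3*x^2*y^2 + 2*y^4 - 2*x*y + 2*x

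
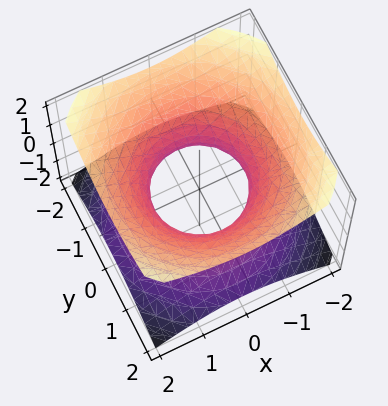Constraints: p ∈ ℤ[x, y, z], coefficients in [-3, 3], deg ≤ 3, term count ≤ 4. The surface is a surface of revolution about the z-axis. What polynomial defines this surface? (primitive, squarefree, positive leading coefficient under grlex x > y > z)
2*x^2 + 2*y^2 - 3*z^2 - 2

The degree is 2 — the shape is more complex than any degree-1 surface.
Symmetries: the surface is invariant under rotation about z: p = q(x² + y², z).
Checking where it meets the axes: among the integer gridlines, it crosses the y-axis at y ∈ {-1, 1}; the x-axis gridline crossings are at x ∈ {-1, 1}.
Together with the visible shape, these determine p as stated.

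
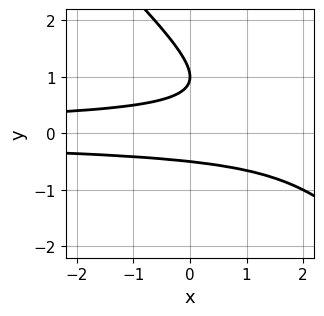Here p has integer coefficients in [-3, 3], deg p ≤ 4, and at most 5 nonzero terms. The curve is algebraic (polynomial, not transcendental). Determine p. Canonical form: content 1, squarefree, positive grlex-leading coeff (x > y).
2*x*y^2 + 2*y^3 - 3*y^2 + 1

Degree: no degree-2 curve has this shape, so deg p = 3.
Observable constraints: it crosses the y-axis at the gridline y = 1; it misses every integer gridline on the x-axis.
The integer polynomial consistent with all of this is the stated p.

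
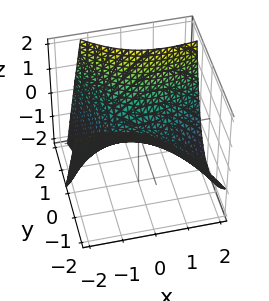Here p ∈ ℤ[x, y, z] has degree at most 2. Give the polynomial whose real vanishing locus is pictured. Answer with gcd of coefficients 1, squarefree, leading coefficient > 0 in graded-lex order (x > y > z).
Degree: a generic line meets the surface in up to 2 points, so deg p = 2.
Observable constraints: one y-axis crossing is at y = 0; one x-axis crossing is at x = 0; it meets the z-axis at z = 0 (among the integer gridlines).
These observations pin down the coefficients.

x^2 - 2*x*y - 2*y^2 - y*z + 3*z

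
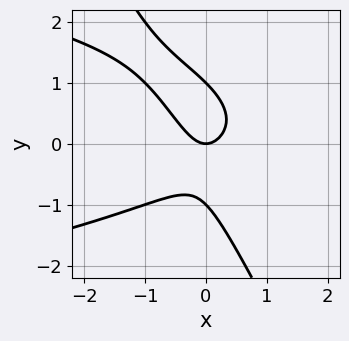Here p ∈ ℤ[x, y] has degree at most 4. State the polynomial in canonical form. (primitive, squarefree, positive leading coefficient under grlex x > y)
2*x*y^2 + y^3 + 2*x^2 - y

(a) Degree: a generic line meets the curve in up to 3 points, so deg p = 3.
(b) Observable constraints: among the integer gridlines, it crosses the y-axis at y ∈ {-1, 0, 1}; one x-axis crossing is at x = 0.
(c) Putting this together gives p.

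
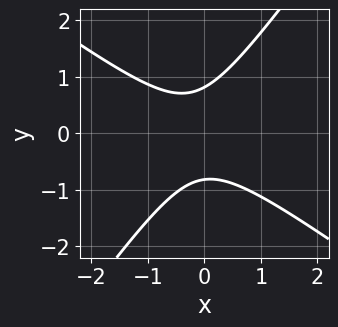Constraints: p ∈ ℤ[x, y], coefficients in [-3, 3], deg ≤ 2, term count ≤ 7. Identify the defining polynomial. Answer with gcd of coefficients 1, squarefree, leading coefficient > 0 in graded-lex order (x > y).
3*x^2 + 2*x*y - 3*y^2 + x + 2

deg p = 2. The shape is more complex than any degree-1 curve.
Observable constraints: the curve avoids every integer x-axis point in the box.
Together with the visible shape, these determine p as stated.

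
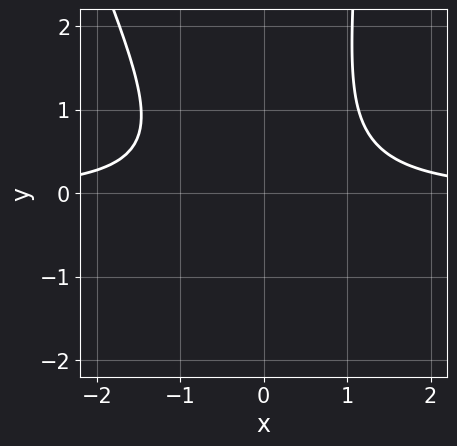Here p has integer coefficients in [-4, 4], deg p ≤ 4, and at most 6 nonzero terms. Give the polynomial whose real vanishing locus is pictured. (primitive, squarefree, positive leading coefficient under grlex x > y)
3*x^2*y + x*y^2 - 2*y^2 - 3

(a) Degree: a generic line meets the curve in up to 3 points, so deg p = 3.
(b) Against the integer gridlines: the curve avoids every integer y-axis point in the box; the curve avoids every integer x-axis point in the box.
(c) Together with the visible shape, these determine p as stated.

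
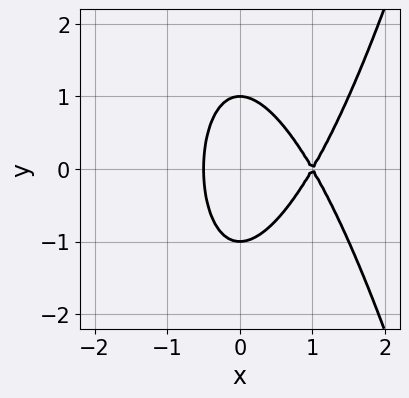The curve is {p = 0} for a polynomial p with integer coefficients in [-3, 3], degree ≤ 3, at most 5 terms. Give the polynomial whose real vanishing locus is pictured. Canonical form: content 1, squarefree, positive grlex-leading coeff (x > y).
1. Degree: the shape is more complex than any degree-2 curve, so deg p = 3.
2. Symmetries: it's symmetric under y → −y, forcing even powers of y.
3. From the axis intercepts and sections: one x-axis crossing is at x = 1; the y-axis gridline crossings are at y ∈ {-1, 1}.
4. Assembling these constraints gives the stated polynomial.

2*x^3 - 3*x^2 - y^2 + 1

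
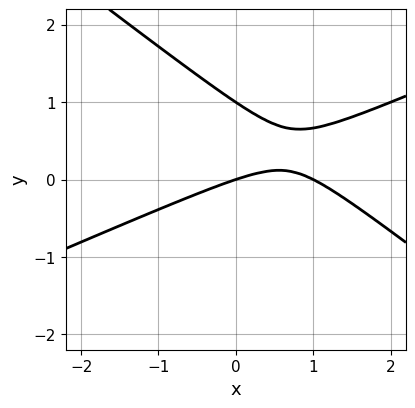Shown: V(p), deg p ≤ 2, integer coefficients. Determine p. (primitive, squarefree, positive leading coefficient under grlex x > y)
x^2 - x*y - 3*y^2 - x + 3*y

First, the degree is 2 — the shape is more complex than any degree-1 curve.
Then, observable constraints: the x-axis gridline crossings are at x ∈ {0, 1}; among the integer gridlines, it crosses the y-axis at y ∈ {0, 1}.
Finally, matching integer coefficients to the picture gives p.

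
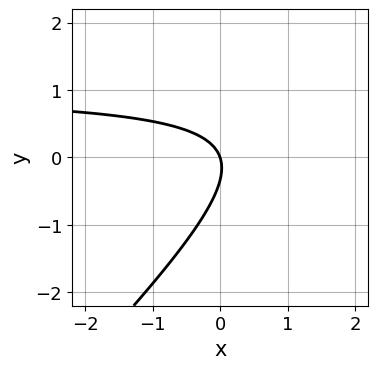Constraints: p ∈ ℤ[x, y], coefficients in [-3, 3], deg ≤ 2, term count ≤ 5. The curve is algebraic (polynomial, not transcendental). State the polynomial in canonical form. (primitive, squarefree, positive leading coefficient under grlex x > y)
3*x*y - 3*y^2 - 3*x - y

1. Degree: the shape is more complex than any degree-1 curve, so deg p = 2.
2. Against the integer gridlines: it meets the x-axis at x = 0 (among the integer gridlines); it meets the y-axis at y = 0 (among the integer gridlines).
3. The integer polynomial consistent with all of this is the stated p.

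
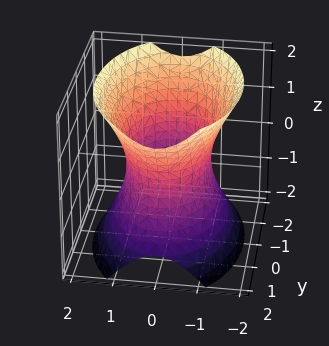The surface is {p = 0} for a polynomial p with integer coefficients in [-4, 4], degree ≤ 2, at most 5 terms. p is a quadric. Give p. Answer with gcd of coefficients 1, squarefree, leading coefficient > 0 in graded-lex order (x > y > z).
1. Degree: an hourglass — one-sheet hyperboloid; a quadric, so deg p = 2.
2. Symmetries: the z ↦ −z reflection is a symmetry, so z appears only in even powers; it's symmetric under y → −y, forcing even powers of y; the x ↦ −x reflection is a symmetry, so x appears only in even powers.
3. Reading off the gridlines: it misses every integer gridline on the z-axis; the x-axis gridline crossings are at x ∈ {-1, 1}.
4. Putting this together gives p.

2*x^2 + y^2 - z^2 - 2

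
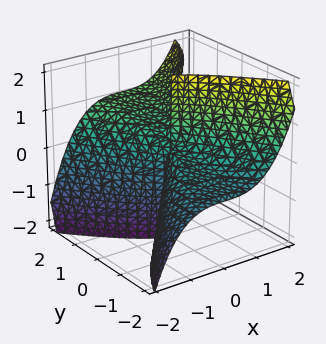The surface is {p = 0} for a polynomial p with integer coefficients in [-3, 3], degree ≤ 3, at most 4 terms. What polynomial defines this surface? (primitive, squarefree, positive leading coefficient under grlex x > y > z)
1. Degree: a generic line meets the surface in up to 3 points, so deg p = 3.
2. From the visible intercepts: the y-axis gridline crossings are at y ∈ {-1, 0}; it crosses the x-axis at the gridline x = 0; the visible z-axis segment lies entirely on the surface.
3. Matching integer coefficients to the picture gives p.

3*x^3 + y^3 - 3*y^2*z + y^2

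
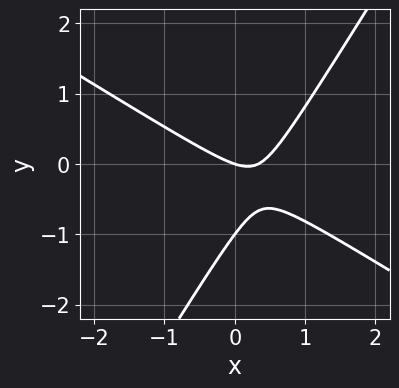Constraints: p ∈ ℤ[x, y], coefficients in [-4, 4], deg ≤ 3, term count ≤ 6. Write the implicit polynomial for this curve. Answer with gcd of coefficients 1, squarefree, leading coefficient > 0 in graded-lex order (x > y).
The degree is 2 — a generic line meets the curve in up to 2 points.
From the axis intercepts and sections: it meets the x-axis at x = 0 (among the integer gridlines); among the integer gridlines, it crosses the y-axis at y ∈ {-1, 0}.
Fitting integer coefficients to these (and the overall shape) gives p.

3*x^2 + 3*x*y - 3*y^2 - x - 3*y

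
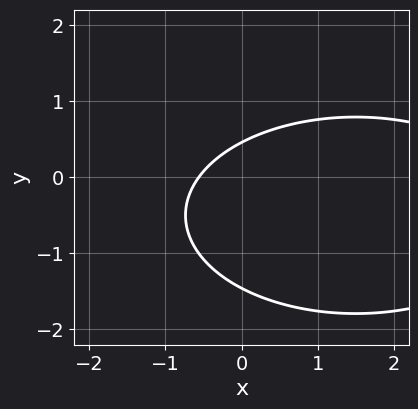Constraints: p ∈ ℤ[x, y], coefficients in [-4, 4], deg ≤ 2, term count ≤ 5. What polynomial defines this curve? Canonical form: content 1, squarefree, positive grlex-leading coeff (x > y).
First, degree: no degree-1 curve has this shape, so deg p = 2.
Finally, putting this together gives p.

x^2 + 3*y^2 - 3*x + 3*y - 2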